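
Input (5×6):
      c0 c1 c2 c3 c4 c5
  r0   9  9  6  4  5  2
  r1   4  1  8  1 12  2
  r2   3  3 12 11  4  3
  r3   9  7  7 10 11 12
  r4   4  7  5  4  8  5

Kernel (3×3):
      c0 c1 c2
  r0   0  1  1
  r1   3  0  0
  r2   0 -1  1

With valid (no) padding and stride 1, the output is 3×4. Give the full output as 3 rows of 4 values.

Output[0,0]: The receptive field on the input at this output position is [9 9 6 / 4 1 8 / 3 3 12]. Elementwise product with the kernel and sum: 9·1 + 6·1 + 4·3 + 3·-1 + 12·1.

36 12 26 9
18 21 50 48
40 43 40 34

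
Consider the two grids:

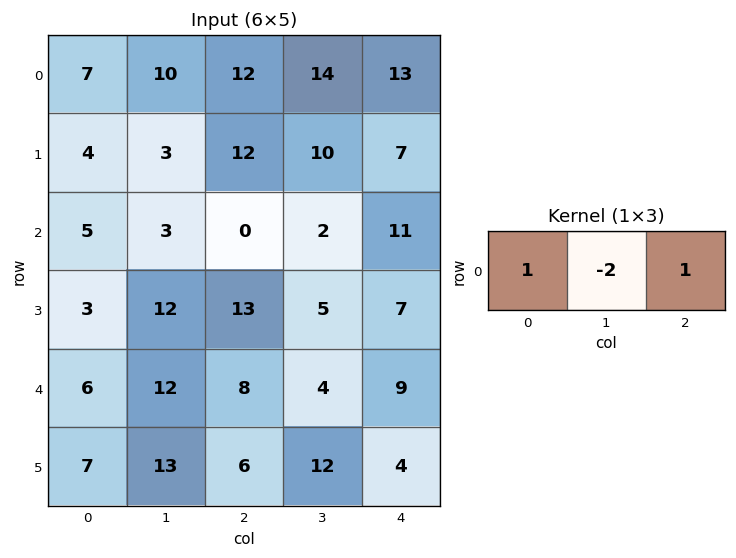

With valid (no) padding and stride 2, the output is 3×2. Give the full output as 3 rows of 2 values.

Output[0,0]: The receptive field on the input at this output position is [7 10 12]. Elementwise product with the kernel and sum: 7·1 + 10·-2 + 12·1.
Output[0,1]: The receptive field on the input at this output position is [12 14 13]. Elementwise product with the kernel and sum: 12·1 + 14·-2 + 13·1.

-1 -3
-1 7
-10 9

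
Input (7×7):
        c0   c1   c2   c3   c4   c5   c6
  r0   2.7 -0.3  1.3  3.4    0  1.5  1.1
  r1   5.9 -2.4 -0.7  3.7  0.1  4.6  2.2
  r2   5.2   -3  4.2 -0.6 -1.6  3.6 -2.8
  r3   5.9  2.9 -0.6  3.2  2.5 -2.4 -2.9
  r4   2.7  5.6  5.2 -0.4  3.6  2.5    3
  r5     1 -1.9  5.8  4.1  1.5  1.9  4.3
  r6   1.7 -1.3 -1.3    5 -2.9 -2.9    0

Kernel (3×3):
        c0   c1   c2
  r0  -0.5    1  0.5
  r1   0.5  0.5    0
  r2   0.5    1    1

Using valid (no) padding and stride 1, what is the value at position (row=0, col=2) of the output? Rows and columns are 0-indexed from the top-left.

4.15

The receptive field on the input at this output position is [1.3 3.4 0 / -0.7 3.7 0.1 / 4.2 -0.6 -1.6]. Elementwise product with the kernel and sum: 1.3·-0.5 + 3.4·1 + 0·0.5 + -0.7·0.5 + 3.7·0.5 + 4.2·0.5 + -0.6·1 + -1.6·1.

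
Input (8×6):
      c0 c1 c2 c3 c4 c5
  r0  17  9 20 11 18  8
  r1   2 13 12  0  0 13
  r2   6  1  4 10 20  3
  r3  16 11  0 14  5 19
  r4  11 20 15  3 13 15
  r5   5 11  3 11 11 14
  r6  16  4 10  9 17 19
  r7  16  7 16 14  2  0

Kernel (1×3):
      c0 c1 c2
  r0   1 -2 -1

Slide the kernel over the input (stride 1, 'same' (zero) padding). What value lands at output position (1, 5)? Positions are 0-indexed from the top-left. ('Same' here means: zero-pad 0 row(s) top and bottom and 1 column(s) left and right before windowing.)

-26

The receptive field on the zero-padded input at this output position is [0 13 0]. Elementwise product with the kernel and sum: 0·1 + 13·-2 + 0·-1.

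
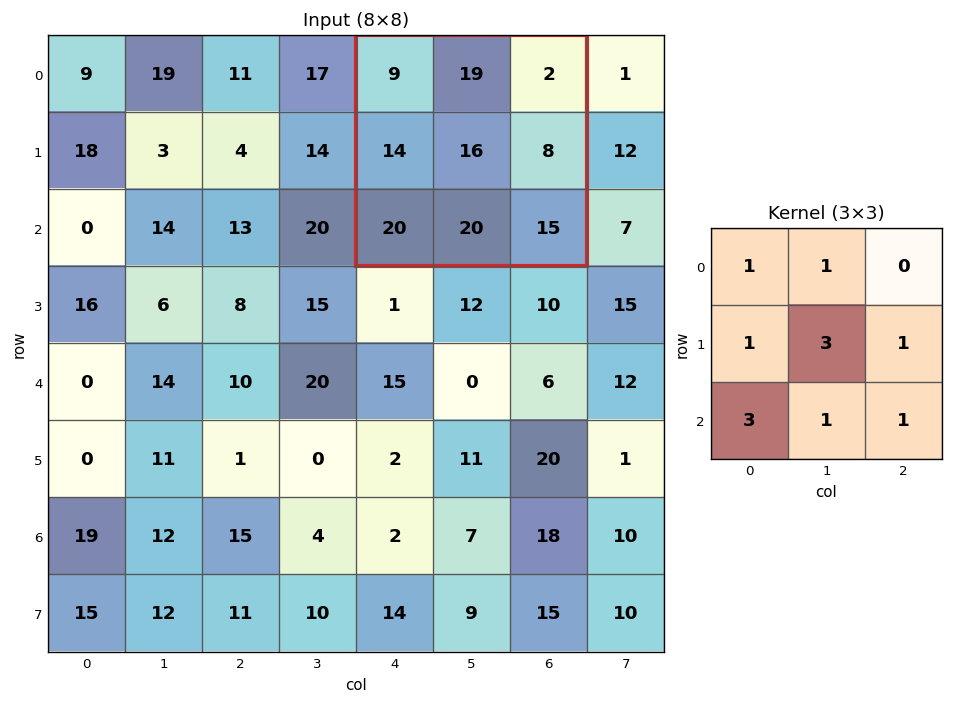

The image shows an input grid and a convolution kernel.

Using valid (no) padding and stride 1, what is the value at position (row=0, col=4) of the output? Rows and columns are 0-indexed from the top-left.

The receptive field on the input at this output position is [9 19 2 / 14 16 8 / 20 20 15]. Elementwise product with the kernel and sum: 9·1 + 19·1 + 14·1 + 16·3 + 8·1 + 20·3 + 20·1 + 15·1.

193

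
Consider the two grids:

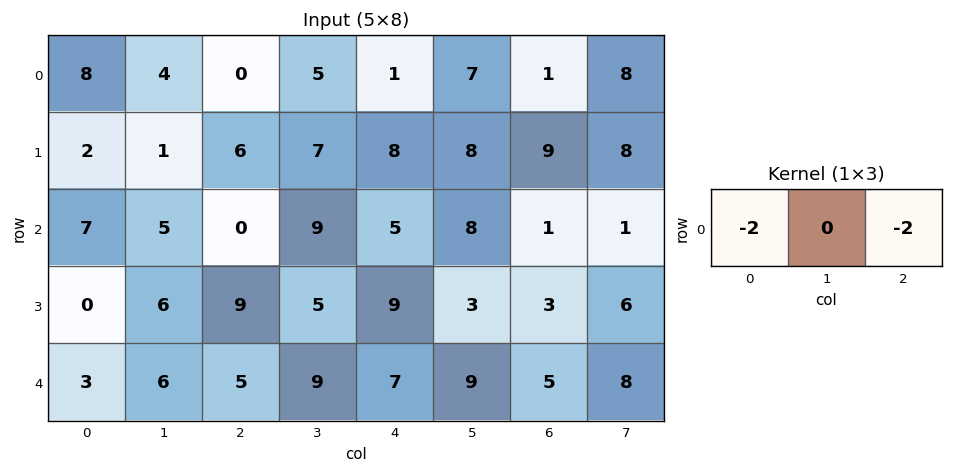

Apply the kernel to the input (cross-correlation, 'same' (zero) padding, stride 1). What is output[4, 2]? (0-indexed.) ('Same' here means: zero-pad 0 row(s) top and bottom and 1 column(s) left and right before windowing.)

-30

The receptive field on the zero-padded input at this output position is [6 5 9]. Elementwise product with the kernel and sum: 6·-2 + 9·-2.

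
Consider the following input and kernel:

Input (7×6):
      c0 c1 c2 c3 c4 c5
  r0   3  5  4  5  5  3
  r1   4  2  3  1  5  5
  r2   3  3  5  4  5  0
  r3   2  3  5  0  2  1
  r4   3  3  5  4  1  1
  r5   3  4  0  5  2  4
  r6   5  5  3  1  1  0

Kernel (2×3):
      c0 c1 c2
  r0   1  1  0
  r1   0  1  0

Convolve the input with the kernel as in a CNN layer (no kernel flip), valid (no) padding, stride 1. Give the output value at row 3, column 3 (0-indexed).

3

The receptive field on the input at this output position is [0 2 1 / 4 1 1]. Elementwise product with the kernel and sum: 0·1 + 2·1 + 1·1.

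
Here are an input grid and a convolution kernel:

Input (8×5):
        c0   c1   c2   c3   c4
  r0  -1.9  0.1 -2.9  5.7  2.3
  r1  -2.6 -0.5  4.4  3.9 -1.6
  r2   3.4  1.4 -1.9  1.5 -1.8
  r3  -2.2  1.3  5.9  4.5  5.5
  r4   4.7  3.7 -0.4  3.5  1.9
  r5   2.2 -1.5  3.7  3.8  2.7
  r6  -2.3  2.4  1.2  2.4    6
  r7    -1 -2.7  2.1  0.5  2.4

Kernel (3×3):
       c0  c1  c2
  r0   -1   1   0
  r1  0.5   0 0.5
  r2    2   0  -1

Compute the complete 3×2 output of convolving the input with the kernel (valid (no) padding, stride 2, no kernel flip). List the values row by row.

Output[0,0]: The receptive field on the input at this output position is [-1.9 0.1 -2.9 / -2.6 -0.5 4.4 / 3.4 1.4 -1.9]. Elementwise product with the kernel and sum: -1.9·-1 + 0.1·1 + -2.6·0.5 + 4.4·0.5 + 3.4·2 + -1.9·-1.
Output[0,1]: The receptive field on the input at this output position is [-2.9 5.7 2.3 / 4.4 3.9 -1.6 / -1.9 1.5 -1.8]. Elementwise product with the kernel and sum: -2.9·-1 + 5.7·1 + 4.4·0.5 + -1.6·0.5 + -1.9·2 + -1.8·-1.

11.6 8
9.65 6.4
-3.85 3.5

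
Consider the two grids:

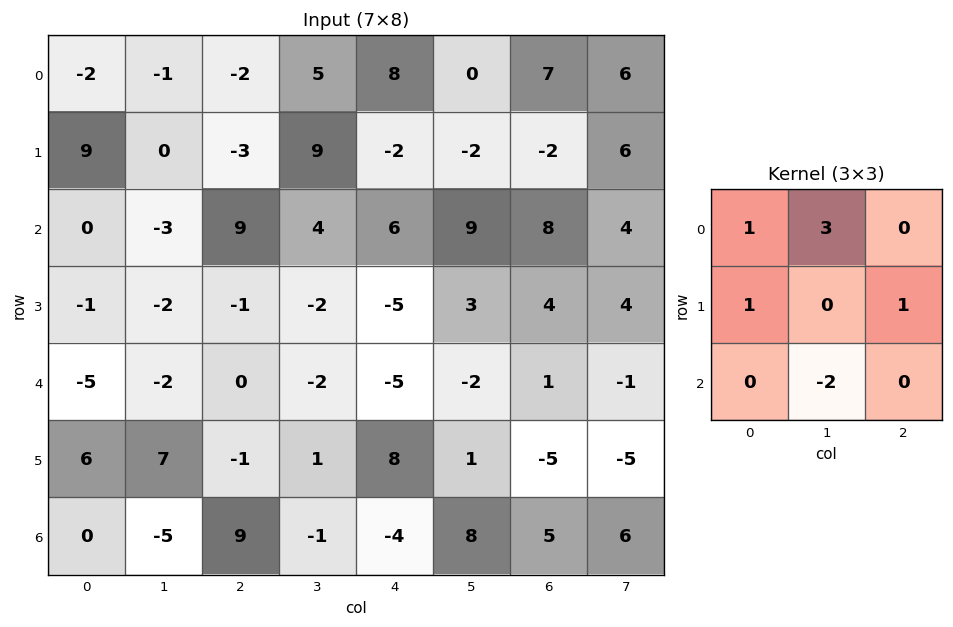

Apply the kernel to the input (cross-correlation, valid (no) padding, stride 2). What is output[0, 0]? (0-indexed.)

7

The receptive field on the input at this output position is [-2 -1 -2 / 9 0 -3 / 0 -3 9]. Elementwise product with the kernel and sum: -2·1 + -1·3 + 9·1 + -3·1 + -3·-2.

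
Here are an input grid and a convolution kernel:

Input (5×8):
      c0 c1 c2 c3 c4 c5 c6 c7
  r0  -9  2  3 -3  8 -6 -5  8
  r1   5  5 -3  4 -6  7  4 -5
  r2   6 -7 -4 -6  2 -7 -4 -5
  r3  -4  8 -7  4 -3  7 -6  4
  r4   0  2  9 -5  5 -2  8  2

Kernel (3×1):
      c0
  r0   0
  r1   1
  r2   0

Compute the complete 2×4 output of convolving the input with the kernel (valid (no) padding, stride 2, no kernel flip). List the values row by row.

Output[0,0]: The receptive field on the input at this output position is [-9 / 5 / 6]. Elementwise product with the kernel and sum: 5·1.

5 -3 -6 4
-4 -7 -3 -6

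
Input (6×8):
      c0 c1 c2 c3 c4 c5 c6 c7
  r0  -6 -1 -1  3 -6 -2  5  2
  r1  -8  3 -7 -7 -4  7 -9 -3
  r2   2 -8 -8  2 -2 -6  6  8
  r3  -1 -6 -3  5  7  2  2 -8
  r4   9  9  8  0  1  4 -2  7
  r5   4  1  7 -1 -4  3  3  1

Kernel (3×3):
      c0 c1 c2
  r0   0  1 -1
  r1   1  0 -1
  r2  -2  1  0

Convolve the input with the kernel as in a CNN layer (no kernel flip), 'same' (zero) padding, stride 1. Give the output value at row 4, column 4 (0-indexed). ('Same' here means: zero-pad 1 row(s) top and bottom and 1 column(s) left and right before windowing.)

The receptive field on the zero-padded input at this output position is [5 7 2 / 0 1 4 / -1 -4 3]. Elementwise product with the kernel and sum: 7·1 + 2·-1 + 0·1 + 4·-1 + -1·-2 + -4·1.

-1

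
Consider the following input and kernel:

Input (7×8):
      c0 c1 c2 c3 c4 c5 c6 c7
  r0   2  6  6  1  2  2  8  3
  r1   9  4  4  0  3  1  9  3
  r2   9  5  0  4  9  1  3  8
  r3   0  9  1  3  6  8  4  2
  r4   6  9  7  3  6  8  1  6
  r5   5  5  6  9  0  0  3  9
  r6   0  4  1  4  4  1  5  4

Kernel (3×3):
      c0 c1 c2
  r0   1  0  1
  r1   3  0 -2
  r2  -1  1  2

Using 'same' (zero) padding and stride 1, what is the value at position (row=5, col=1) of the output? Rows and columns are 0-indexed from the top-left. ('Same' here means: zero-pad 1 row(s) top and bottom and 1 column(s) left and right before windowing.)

The receptive field on the zero-padded input at this output position is [6 9 7 / 5 5 6 / 0 4 1]. Elementwise product with the kernel and sum: 6·1 + 7·1 + 5·3 + 6·-2 + 0·-1 + 4·1 + 1·2.

22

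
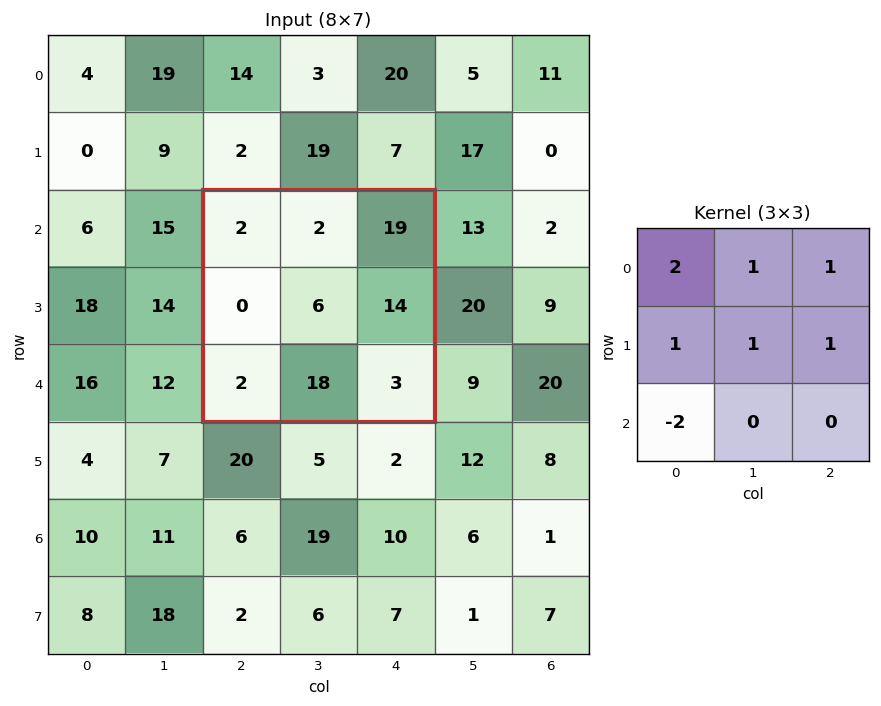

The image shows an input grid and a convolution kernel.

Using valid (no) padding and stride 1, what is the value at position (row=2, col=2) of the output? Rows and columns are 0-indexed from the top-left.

41

The receptive field on the input at this output position is [2 2 19 / 0 6 14 / 2 18 3]. Elementwise product with the kernel and sum: 2·2 + 2·1 + 19·1 + 0·1 + 6·1 + 14·1 + 2·-2.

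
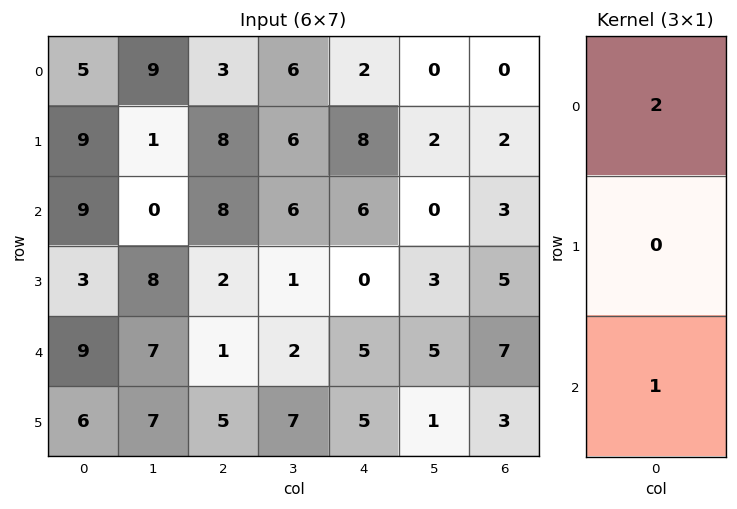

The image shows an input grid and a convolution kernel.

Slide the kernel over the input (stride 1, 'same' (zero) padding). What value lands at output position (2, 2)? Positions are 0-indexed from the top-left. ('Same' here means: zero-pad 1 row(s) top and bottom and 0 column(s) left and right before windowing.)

18

The receptive field on the zero-padded input at this output position is [8 / 8 / 2]. Elementwise product with the kernel and sum: 8·2 + 2·1.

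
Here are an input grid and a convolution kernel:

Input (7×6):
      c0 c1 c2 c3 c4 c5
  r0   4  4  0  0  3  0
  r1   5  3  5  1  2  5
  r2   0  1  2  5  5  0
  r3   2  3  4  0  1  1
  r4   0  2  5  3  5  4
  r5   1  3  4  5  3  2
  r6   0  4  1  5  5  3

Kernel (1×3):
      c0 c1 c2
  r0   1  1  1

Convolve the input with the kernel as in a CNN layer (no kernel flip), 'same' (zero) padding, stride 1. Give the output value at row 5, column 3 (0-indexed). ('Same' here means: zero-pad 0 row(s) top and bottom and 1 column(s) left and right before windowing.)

12

The receptive field on the zero-padded input at this output position is [4 5 3]. Elementwise product with the kernel and sum: 4·1 + 5·1 + 3·1.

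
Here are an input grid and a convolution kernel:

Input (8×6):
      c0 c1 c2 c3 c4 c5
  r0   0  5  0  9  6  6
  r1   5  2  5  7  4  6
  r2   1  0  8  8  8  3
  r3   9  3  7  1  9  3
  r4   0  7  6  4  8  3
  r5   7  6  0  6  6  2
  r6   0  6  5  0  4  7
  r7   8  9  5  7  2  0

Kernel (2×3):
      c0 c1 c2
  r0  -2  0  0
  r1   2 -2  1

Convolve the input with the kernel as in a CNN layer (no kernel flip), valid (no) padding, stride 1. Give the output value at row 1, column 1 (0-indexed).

-12

The receptive field on the input at this output position is [2 5 7 / 0 8 8]. Elementwise product with the kernel and sum: 2·-2 + 0·2 + 8·-2 + 8·1.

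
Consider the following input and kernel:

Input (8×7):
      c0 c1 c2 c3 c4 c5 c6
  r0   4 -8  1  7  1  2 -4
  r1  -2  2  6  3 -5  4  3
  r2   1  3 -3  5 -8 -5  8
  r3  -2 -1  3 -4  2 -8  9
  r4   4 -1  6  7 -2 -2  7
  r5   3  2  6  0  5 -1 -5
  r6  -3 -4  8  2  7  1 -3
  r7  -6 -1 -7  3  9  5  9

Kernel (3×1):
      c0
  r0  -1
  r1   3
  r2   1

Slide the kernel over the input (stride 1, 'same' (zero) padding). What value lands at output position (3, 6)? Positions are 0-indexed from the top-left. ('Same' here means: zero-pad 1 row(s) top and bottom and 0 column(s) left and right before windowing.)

26

The receptive field on the zero-padded input at this output position is [8 / 9 / 7]. Elementwise product with the kernel and sum: 8·-1 + 9·3 + 7·1.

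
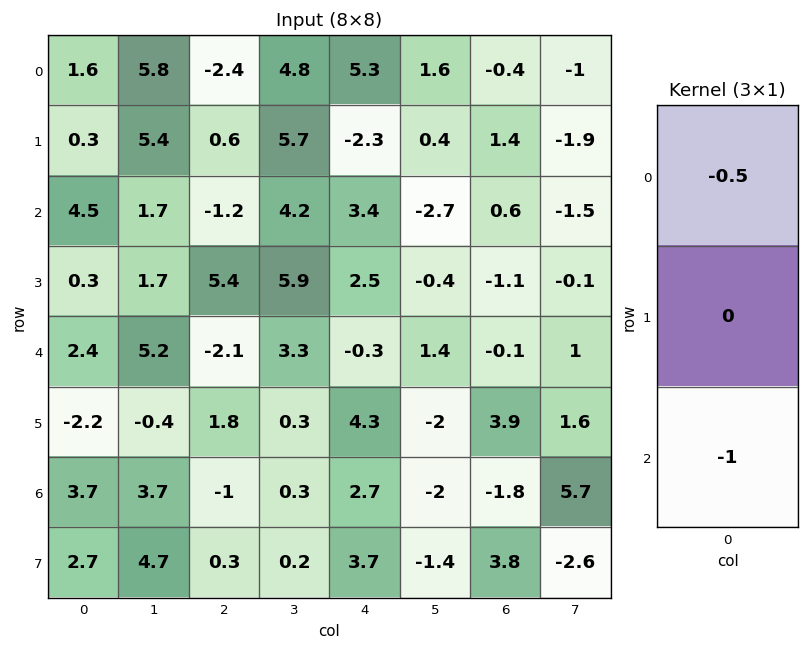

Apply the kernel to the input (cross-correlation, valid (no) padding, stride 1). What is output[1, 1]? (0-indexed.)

-4.4

The receptive field on the input at this output position is [5.4 / 1.7 / 1.7]. Elementwise product with the kernel and sum: 5.4·-0.5 + 1.7·-1.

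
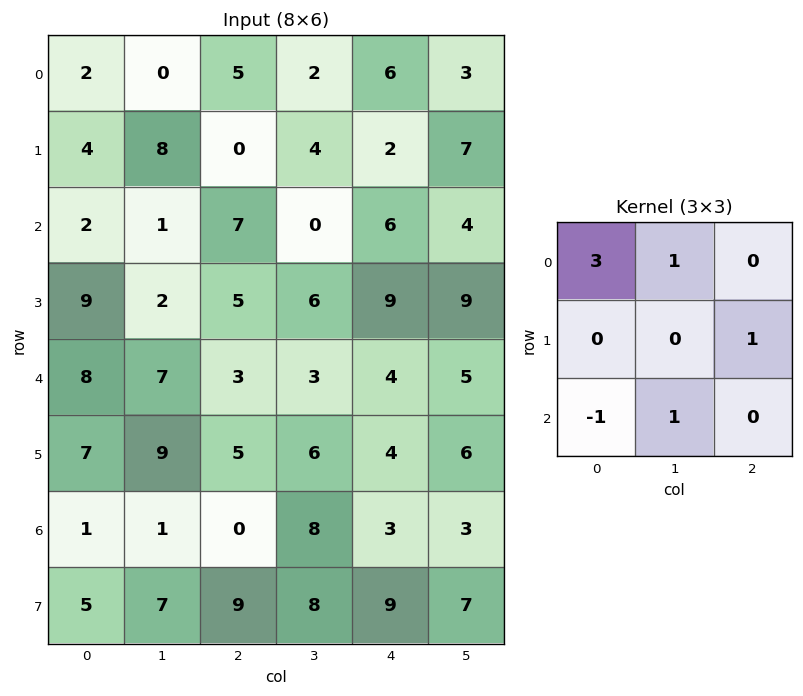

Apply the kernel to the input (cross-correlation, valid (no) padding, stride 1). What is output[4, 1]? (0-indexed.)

The receptive field on the input at this output position is [7 3 3 / 9 5 6 / 1 0 8]. Elementwise product with the kernel and sum: 7·3 + 3·1 + 6·1 + 1·-1 + 0·1.

29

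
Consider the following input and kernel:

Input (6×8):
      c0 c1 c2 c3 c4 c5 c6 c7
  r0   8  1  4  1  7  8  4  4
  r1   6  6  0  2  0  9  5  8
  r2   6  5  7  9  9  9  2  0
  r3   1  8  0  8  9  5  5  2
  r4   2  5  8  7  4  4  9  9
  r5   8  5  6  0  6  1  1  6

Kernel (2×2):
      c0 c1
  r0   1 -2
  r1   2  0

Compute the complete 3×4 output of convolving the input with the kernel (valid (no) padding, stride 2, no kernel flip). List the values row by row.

Output[0,0]: The receptive field on the input at this output position is [8 1 / 6 6]. Elementwise product with the kernel and sum: 8·1 + 1·-2 + 6·2.
Output[0,1]: The receptive field on the input at this output position is [4 1 / 0 2]. Elementwise product with the kernel and sum: 4·1 + 1·-2 + 0·2.

18 2 -9 6
-2 -11 9 12
8 6 8 -7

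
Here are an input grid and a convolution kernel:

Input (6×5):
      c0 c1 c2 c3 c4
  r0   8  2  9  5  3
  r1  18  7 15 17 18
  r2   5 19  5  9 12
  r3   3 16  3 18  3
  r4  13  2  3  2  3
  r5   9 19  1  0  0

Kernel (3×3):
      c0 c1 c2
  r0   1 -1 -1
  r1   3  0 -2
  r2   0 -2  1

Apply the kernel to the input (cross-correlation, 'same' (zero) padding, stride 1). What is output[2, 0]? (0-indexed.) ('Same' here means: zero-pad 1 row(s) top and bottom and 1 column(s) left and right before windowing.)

-53

The receptive field on the zero-padded input at this output position is [0 18 7 / 0 5 19 / 0 3 16]. Elementwise product with the kernel and sum: 0·1 + 18·-1 + 7·-1 + 0·3 + 19·-2 + 3·-2 + 16·1.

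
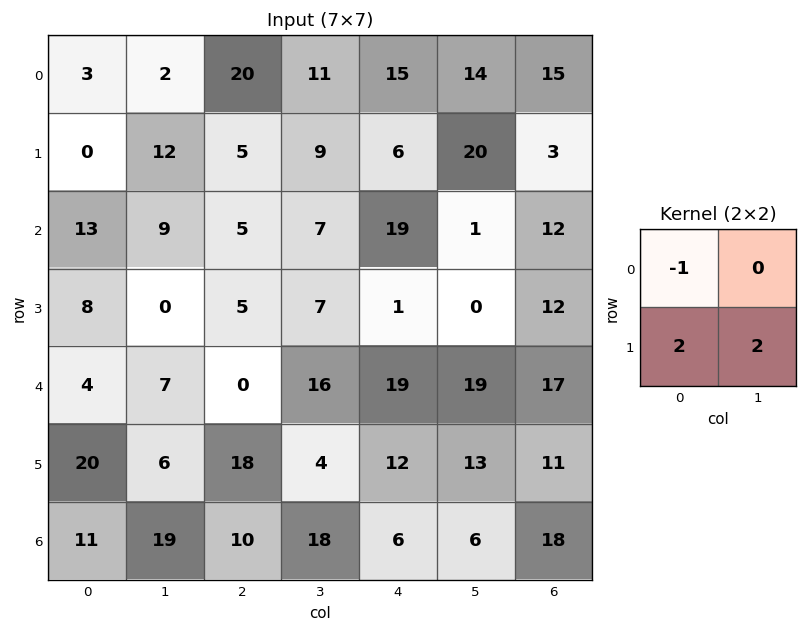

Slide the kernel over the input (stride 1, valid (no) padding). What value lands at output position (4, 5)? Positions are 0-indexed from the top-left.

29

The receptive field on the input at this output position is [19 17 / 13 11]. Elementwise product with the kernel and sum: 19·-1 + 13·2 + 11·2.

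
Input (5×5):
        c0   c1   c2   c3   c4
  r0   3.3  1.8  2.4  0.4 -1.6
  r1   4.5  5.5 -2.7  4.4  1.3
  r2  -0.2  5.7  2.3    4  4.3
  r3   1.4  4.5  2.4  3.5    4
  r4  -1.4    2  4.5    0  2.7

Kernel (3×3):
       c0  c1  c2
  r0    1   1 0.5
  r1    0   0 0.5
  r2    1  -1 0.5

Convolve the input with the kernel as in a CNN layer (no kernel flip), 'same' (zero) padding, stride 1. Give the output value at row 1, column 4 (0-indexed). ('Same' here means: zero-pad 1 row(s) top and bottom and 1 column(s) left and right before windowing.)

-1.5

The receptive field on the zero-padded input at this output position is [0.4 -1.6 0 / 4.4 1.3 0 / 4 4.3 0]. Elementwise product with the kernel and sum: 0.4·1 + -1.6·1 + 0·0.5 + 0·0.5 + 4·1 + 4.3·-1 + 0·0.5.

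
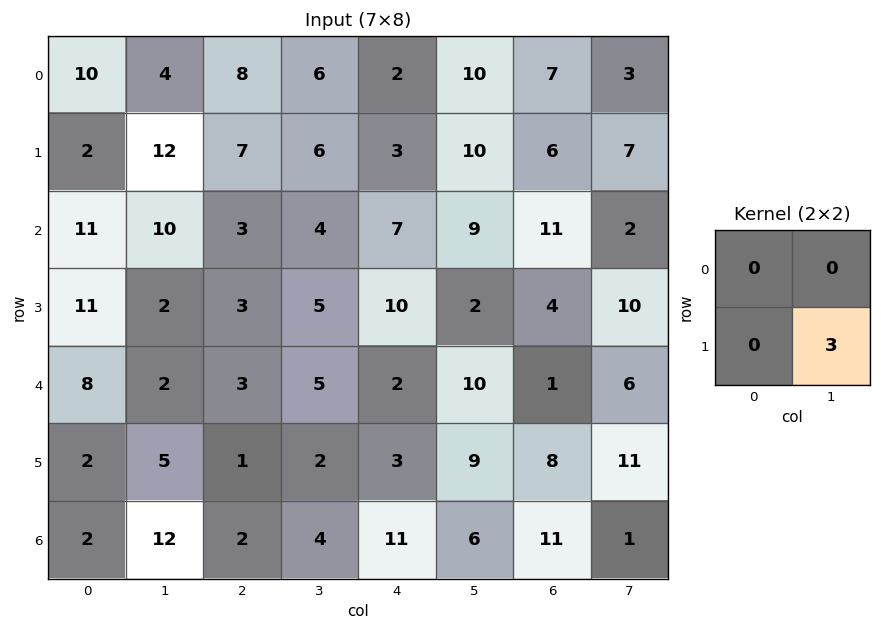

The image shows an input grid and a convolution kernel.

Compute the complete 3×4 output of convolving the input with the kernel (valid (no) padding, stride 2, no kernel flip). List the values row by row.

Output[0,0]: The receptive field on the input at this output position is [10 4 / 2 12]. Elementwise product with the kernel and sum: 12·3.
Output[0,1]: The receptive field on the input at this output position is [8 6 / 7 6]. Elementwise product with the kernel and sum: 6·3.

36 18 30 21
6 15 6 30
15 6 27 33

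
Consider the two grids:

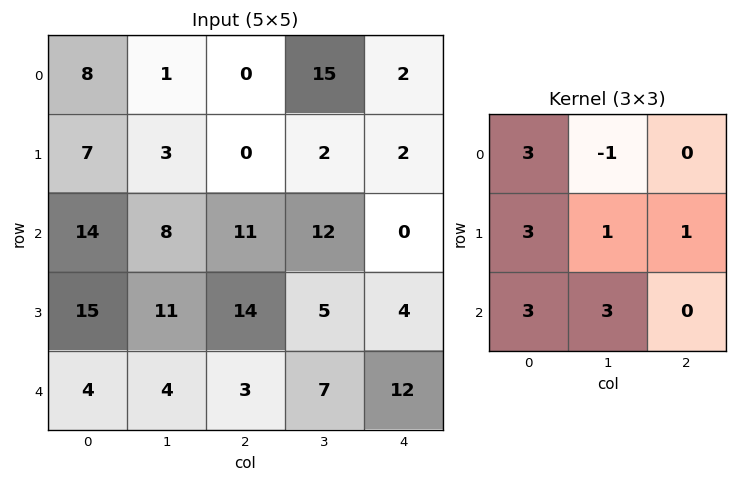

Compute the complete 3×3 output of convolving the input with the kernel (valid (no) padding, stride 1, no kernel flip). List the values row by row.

113 71 58
157 131 100
128 86 102

Output[0,0]: The receptive field on the input at this output position is [8 1 0 / 7 3 0 / 14 8 11]. Elementwise product with the kernel and sum: 8·3 + 1·-1 + 7·3 + 3·1 + 0·1 + 14·3 + 8·3.
Output[0,1]: The receptive field on the input at this output position is [1 0 15 / 3 0 2 / 8 11 12]. Elementwise product with the kernel and sum: 1·3 + 0·-1 + 3·3 + 0·1 + 2·1 + 8·3 + 11·3.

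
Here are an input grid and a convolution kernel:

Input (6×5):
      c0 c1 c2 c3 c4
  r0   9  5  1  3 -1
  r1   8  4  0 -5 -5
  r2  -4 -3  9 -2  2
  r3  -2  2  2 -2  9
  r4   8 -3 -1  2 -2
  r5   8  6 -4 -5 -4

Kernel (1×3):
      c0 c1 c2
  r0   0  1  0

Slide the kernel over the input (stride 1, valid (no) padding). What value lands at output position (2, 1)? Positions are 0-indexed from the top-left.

9

The receptive field on the input at this output position is [-3 9 -2]. Elementwise product with the kernel and sum: 9·1.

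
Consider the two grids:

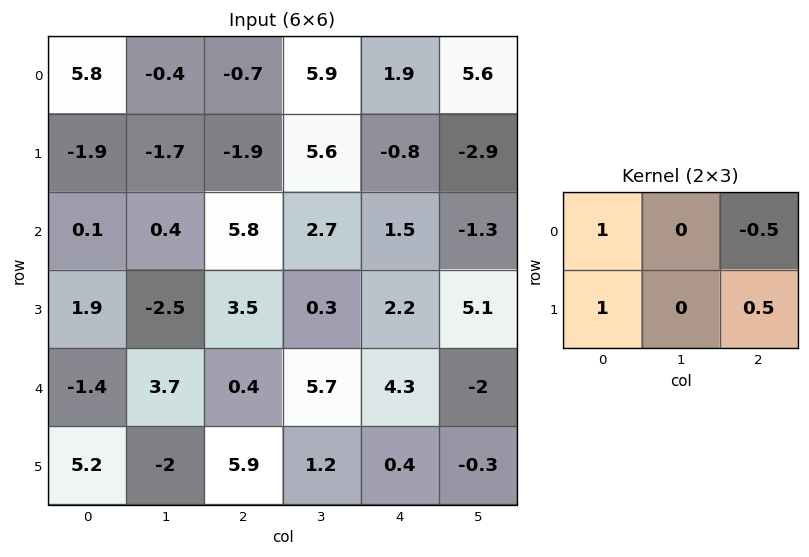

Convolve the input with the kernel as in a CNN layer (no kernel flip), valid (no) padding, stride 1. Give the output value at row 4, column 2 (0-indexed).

4.35

The receptive field on the input at this output position is [0.4 5.7 4.3 / 5.9 1.2 0.4]. Elementwise product with the kernel and sum: 0.4·1 + 4.3·-0.5 + 5.9·1 + 0.4·0.5.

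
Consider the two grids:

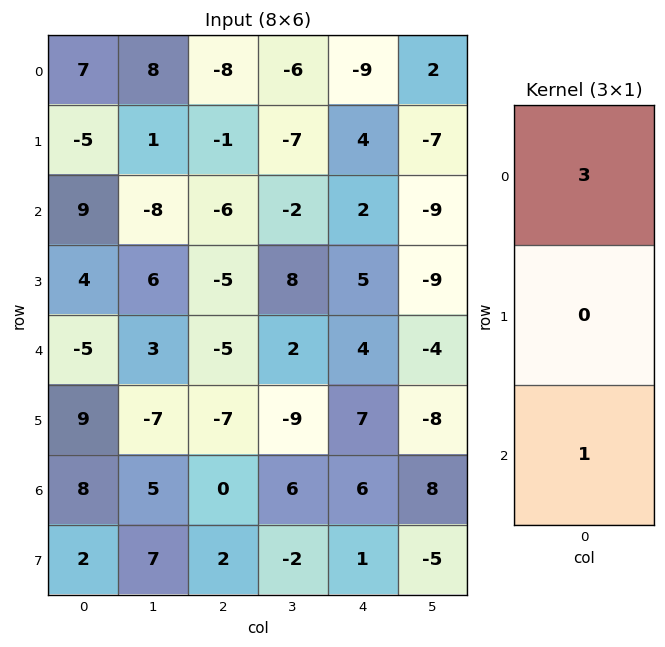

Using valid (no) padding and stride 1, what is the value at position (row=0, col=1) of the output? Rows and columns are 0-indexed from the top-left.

16

The receptive field on the input at this output position is [8 / 1 / -8]. Elementwise product with the kernel and sum: 8·3 + -8·1.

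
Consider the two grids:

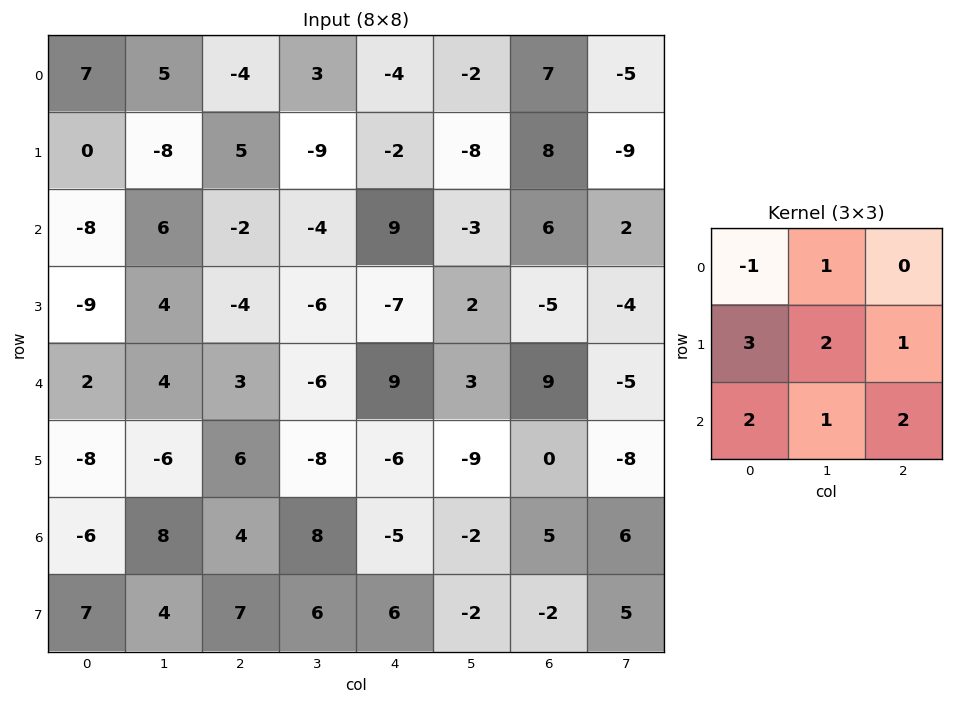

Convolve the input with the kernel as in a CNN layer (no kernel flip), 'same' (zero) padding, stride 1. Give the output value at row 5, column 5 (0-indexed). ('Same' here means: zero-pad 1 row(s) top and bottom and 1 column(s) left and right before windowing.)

The receptive field on the zero-padded input at this output position is [9 3 9 / -6 -9 0 / -5 -2 5]. Elementwise product with the kernel and sum: 9·-1 + 3·1 + -6·3 + -9·2 + 0·1 + -5·2 + -2·1 + 5·2.

-44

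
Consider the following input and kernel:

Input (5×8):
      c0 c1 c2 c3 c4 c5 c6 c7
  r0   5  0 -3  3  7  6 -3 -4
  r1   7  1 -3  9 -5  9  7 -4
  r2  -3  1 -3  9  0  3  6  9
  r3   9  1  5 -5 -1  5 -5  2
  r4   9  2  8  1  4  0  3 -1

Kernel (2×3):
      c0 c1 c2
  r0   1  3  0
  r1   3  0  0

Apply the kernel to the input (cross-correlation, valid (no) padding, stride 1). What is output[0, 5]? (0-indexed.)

The receptive field on the input at this output position is [6 -3 -4 / 9 7 -4]. Elementwise product with the kernel and sum: 6·1 + -3·3 + 9·3.

24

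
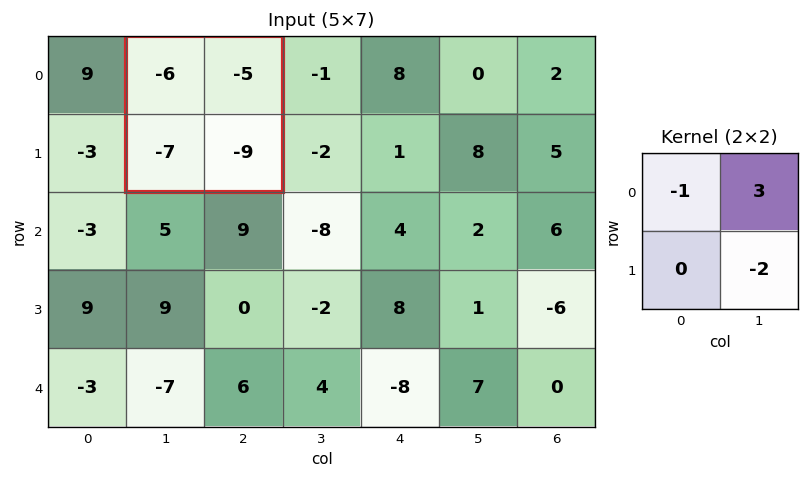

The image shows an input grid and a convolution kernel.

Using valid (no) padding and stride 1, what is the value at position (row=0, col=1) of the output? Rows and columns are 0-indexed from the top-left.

The receptive field on the input at this output position is [-6 -5 / -7 -9]. Elementwise product with the kernel and sum: -6·-1 + -5·3 + -9·-2.

9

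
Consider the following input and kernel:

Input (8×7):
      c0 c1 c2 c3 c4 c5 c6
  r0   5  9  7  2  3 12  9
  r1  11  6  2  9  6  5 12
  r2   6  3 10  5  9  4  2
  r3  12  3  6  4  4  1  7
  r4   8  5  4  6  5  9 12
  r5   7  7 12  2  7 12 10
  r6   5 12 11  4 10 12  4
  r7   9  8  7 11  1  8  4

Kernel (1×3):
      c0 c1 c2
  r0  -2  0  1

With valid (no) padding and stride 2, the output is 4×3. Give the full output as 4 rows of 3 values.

-3 -11 3
-2 -11 -16
-12 -3 2
1 -12 -16

Output[0,0]: The receptive field on the input at this output position is [5 9 7]. Elementwise product with the kernel and sum: 5·-2 + 7·1.
Output[0,1]: The receptive field on the input at this output position is [7 2 3]. Elementwise product with the kernel and sum: 7·-2 + 3·1.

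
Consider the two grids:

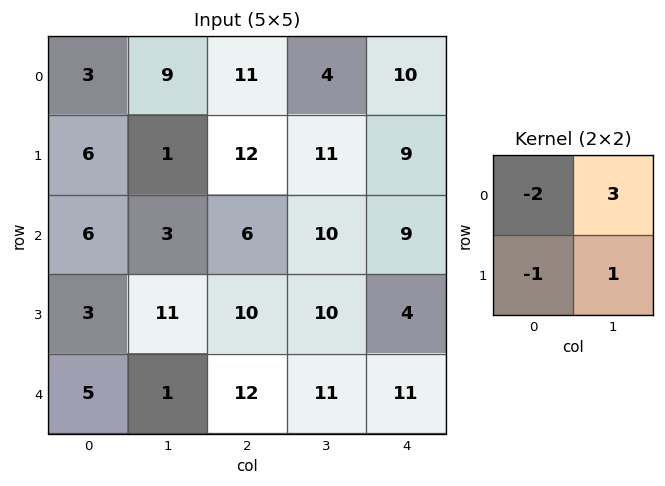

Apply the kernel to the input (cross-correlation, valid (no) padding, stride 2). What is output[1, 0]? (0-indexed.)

5

The receptive field on the input at this output position is [6 3 / 3 11]. Elementwise product with the kernel and sum: 6·-2 + 3·3 + 3·-1 + 11·1.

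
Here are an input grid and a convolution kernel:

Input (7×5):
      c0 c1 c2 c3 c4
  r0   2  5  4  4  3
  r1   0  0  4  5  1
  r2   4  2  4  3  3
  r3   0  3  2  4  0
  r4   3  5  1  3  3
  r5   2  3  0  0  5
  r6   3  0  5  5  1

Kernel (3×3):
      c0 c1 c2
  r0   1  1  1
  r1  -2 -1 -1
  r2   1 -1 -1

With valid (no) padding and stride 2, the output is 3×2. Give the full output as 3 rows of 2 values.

5 -5
2 -3
0 1

Output[0,0]: The receptive field on the input at this output position is [2 5 4 / 0 0 4 / 4 2 4]. Elementwise product with the kernel and sum: 2·1 + 5·1 + 4·1 + 0·-2 + 0·-1 + 4·-1 + 4·1 + 2·-1 + 4·-1.
Output[0,1]: The receptive field on the input at this output position is [4 4 3 / 4 5 1 / 4 3 3]. Elementwise product with the kernel and sum: 4·1 + 4·1 + 3·1 + 4·-2 + 5·-1 + 1·-1 + 4·1 + 3·-1 + 3·-1.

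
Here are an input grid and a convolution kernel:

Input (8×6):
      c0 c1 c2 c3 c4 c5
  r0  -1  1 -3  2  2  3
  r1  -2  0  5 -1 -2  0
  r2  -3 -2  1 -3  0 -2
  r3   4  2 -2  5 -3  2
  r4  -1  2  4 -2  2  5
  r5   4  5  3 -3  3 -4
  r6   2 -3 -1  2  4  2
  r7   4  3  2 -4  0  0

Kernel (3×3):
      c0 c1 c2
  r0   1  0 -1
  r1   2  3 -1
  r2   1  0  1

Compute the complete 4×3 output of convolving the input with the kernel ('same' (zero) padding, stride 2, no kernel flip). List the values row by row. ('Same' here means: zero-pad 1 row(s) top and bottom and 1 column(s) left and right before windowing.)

Output[0,0]: The receptive field on the zero-padded input at this output position is [0 0 0 / 0 -1 1 / 0 -2 0]. Elementwise product with the kernel and sum: 0·1 + 0·-1 + 0·2 + -1·3 + 1·-1 + 0·1 + 0·1.

-4 -10 6
-5 10 2
-2 17 -7
7 -4 11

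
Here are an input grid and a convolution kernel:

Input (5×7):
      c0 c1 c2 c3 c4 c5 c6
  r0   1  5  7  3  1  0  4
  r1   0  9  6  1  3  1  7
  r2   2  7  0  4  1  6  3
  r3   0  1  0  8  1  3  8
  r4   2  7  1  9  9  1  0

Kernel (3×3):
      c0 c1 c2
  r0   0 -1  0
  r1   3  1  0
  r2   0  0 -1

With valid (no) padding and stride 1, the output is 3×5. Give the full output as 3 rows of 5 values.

Output[0,0]: The receptive field on the input at this output position is [1 5 7 / 0 9 6 / 2 7 0]. Elementwise product with the kernel and sum: 5·-1 + 0·3 + 9·1 + 0·-1.
Output[0,1]: The receptive field on the input at this output position is [5 7 3 / 9 6 1 / 7 0 4]. Elementwise product with the kernel and sum: 7·-1 + 9·3 + 6·1 + 4·-1.

4 22 15 -1 7
4 7 2 7 0
-7 -6 -5 23 0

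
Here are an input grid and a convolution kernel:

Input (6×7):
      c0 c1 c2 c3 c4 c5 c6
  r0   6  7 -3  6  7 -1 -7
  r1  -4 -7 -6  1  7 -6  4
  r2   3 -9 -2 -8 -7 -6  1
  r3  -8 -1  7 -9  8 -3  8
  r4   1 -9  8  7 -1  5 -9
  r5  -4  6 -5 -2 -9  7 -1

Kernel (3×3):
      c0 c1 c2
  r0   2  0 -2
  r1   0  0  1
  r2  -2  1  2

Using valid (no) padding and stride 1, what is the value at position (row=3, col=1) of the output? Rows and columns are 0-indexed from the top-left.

2

The receptive field on the input at this output position is [-1 7 -9 / -9 8 7 / 6 -5 -2]. Elementwise product with the kernel and sum: -1·2 + -9·-2 + 7·1 + 6·-2 + -5·1 + -2·2.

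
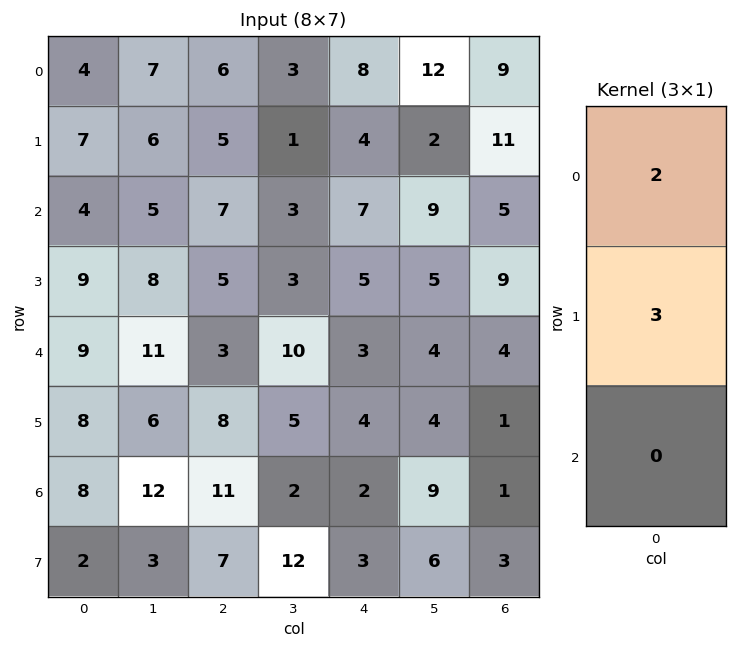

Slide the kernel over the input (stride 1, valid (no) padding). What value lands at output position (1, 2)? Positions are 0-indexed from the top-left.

The receptive field on the input at this output position is [5 / 7 / 5]. Elementwise product with the kernel and sum: 5·2 + 7·3.

31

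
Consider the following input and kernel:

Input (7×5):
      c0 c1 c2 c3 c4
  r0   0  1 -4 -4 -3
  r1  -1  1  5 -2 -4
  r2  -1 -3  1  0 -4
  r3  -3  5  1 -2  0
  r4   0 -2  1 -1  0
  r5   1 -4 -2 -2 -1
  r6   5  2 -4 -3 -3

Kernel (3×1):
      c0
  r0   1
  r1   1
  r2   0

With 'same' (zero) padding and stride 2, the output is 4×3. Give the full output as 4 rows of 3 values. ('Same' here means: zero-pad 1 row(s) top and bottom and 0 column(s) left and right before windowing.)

Output[0,0]: The receptive field on the zero-padded input at this output position is [0 / 0 / -1]. Elementwise product with the kernel and sum: 0·1 + 0·1.

0 -4 -3
-2 6 -8
-3 2 0
6 -6 -4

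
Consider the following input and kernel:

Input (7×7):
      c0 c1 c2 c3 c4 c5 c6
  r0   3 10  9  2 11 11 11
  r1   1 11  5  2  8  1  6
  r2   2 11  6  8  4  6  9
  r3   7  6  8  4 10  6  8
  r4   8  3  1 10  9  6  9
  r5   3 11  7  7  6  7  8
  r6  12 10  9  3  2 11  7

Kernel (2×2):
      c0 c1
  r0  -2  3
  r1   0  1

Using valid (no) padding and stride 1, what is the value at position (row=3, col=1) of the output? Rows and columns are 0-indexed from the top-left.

13

The receptive field on the input at this output position is [6 8 / 3 1]. Elementwise product with the kernel and sum: 6·-2 + 8·3 + 1·1.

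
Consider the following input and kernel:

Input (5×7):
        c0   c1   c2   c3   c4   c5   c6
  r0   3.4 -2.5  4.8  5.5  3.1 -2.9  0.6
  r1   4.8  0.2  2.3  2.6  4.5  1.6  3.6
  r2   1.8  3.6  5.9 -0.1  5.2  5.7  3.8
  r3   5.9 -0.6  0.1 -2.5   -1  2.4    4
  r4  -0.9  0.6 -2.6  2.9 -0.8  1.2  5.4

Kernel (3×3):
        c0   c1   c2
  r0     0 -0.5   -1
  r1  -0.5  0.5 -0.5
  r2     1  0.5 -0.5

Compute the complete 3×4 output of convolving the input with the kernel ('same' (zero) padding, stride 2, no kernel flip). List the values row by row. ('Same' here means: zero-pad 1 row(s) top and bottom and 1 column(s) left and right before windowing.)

Output[0,0]: The receptive field on the zero-padded input at this output position is [0 0 0 / 0 3.4 -2.5 / 0 4.8 0.2]. Elementwise product with the kernel and sum: 0·-0.5 + 0·-1 + 0·-0.5 + 3.4·0.5 + -2.5·-0.5 + 0·1 + 4.8·0.5 + 0.2·-0.5.
Output[0,1]: The receptive field on the zero-padded input at this output position is [0 0 0 / -2.5 4.8 5.5 / 0.2 2.3 2.6]. Elementwise product with the kernel and sum: 0·-0.5 + 0·-1 + -2.5·-0.5 + 4.8·0.5 + 5.5·-0.5 + 0.2·1 + 2.3·0.5 + 2.6·-0.5.

5.25 0.95 4.3 5.15
-0.25 -1.85 -8.25 1.65
-3.1 -0.6 -4.35 0.1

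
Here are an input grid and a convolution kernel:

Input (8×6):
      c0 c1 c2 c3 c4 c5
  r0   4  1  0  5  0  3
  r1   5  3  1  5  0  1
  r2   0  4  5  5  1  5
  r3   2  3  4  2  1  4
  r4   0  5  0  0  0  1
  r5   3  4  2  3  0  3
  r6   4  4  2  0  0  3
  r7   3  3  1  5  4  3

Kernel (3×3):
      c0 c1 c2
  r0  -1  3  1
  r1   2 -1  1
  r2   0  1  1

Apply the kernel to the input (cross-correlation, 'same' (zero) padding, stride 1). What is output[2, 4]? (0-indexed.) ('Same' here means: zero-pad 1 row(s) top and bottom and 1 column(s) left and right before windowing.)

The receptive field on the zero-padded input at this output position is [5 0 1 / 5 1 5 / 2 1 4]. Elementwise product with the kernel and sum: 5·-1 + 0·3 + 1·1 + 5·2 + 1·-1 + 5·1 + 1·1 + 4·1.

15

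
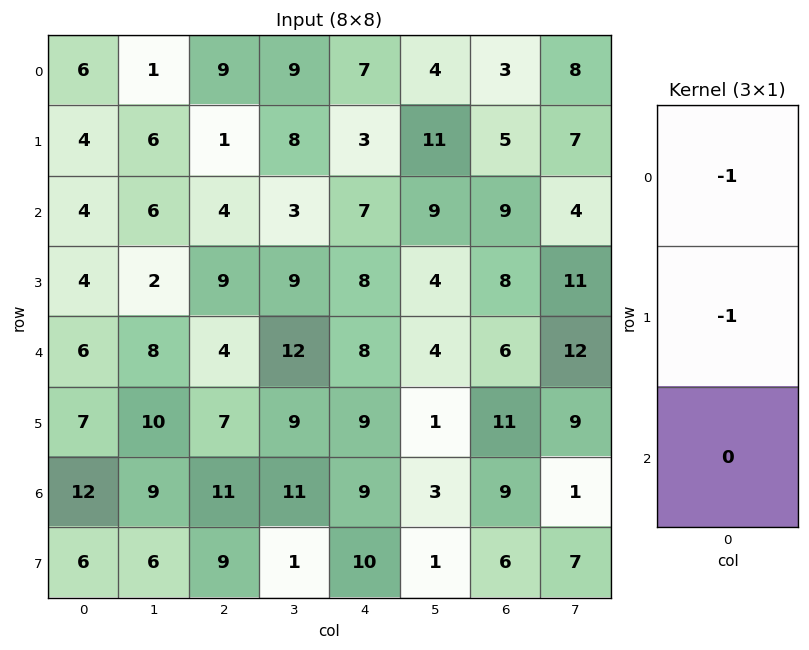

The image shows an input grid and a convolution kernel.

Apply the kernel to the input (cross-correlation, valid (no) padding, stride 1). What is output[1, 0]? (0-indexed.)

The receptive field on the input at this output position is [4 / 4 / 4]. Elementwise product with the kernel and sum: 4·-1 + 4·-1.

-8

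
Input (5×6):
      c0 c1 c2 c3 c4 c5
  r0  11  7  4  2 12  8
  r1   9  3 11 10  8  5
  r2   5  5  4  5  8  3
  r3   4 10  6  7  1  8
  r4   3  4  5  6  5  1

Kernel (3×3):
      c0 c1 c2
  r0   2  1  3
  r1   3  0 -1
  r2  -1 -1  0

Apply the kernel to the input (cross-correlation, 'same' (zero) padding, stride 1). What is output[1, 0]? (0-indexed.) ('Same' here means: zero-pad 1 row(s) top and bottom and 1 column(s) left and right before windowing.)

24

The receptive field on the zero-padded input at this output position is [0 11 7 / 0 9 3 / 0 5 5]. Elementwise product with the kernel and sum: 0·2 + 11·1 + 7·3 + 0·3 + 3·-1 + 0·-1 + 5·-1.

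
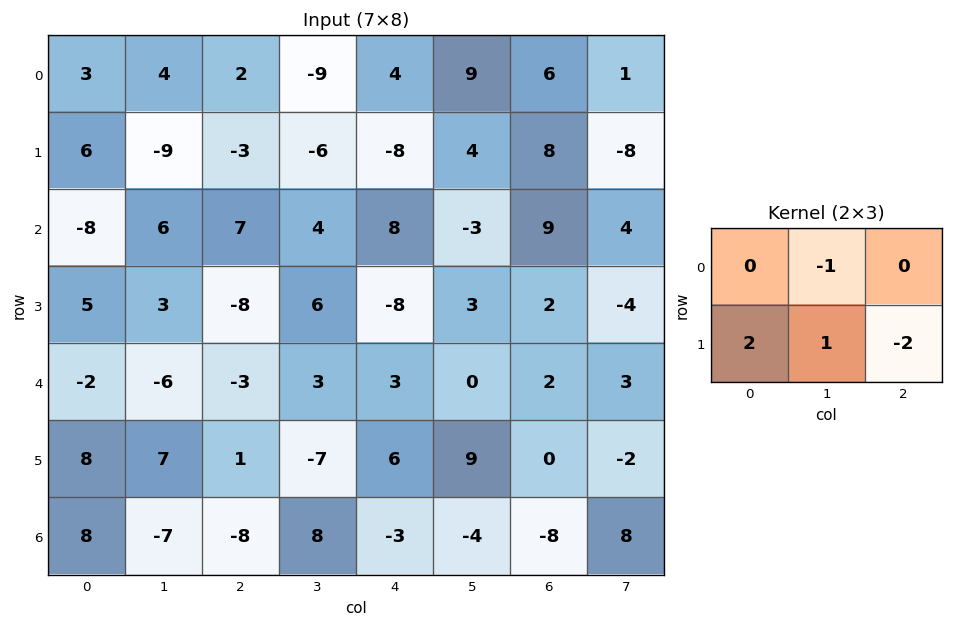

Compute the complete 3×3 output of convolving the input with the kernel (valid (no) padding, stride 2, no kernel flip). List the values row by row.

Output[0,0]: The receptive field on the input at this output position is [3 4 2 / 6 -9 -3]. Elementwise product with the kernel and sum: 4·-1 + 6·2 + -9·1 + -3·-2.
Output[0,1]: The receptive field on the input at this output position is [2 -9 4 / -3 -6 -8]. Elementwise product with the kernel and sum: -9·-1 + -3·2 + -6·1 + -8·-2.

5 13 -37
23 2 -14
27 -20 21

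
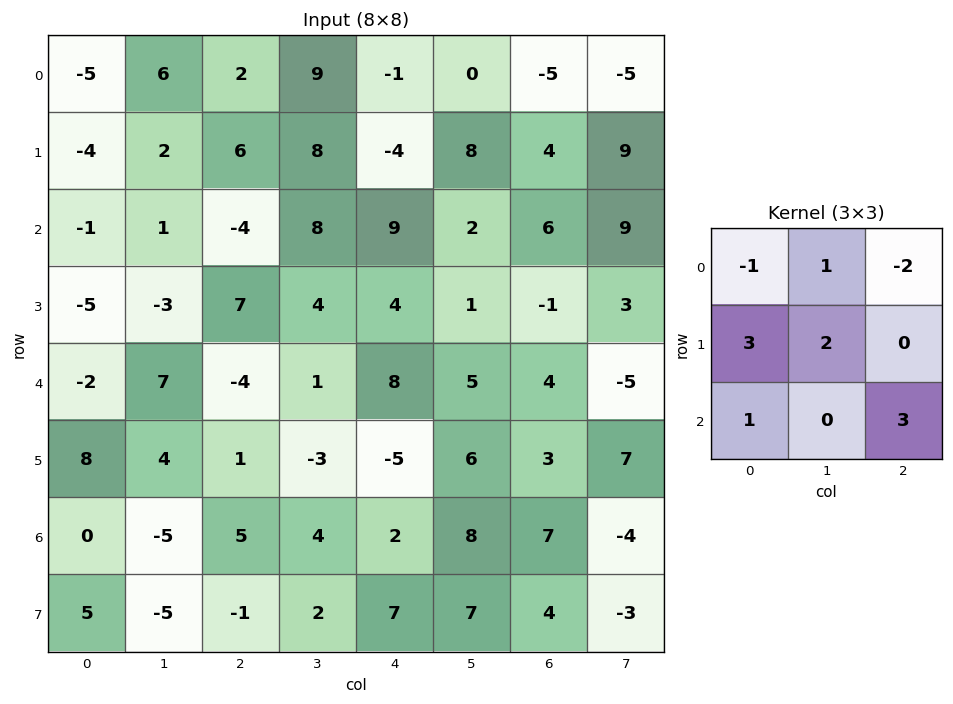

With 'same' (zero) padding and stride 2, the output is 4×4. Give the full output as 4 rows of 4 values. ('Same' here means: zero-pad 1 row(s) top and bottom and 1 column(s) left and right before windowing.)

-4 48 57 25
-19 -8 21 6
9 10 32 42
-15 -1 25 19

Output[0,0]: The receptive field on the zero-padded input at this output position is [0 0 0 / 0 -5 6 / 0 -4 2]. Elementwise product with the kernel and sum: 0·-1 + 0·1 + 0·-2 + 0·3 + -5·2 + 0·1 + 2·3.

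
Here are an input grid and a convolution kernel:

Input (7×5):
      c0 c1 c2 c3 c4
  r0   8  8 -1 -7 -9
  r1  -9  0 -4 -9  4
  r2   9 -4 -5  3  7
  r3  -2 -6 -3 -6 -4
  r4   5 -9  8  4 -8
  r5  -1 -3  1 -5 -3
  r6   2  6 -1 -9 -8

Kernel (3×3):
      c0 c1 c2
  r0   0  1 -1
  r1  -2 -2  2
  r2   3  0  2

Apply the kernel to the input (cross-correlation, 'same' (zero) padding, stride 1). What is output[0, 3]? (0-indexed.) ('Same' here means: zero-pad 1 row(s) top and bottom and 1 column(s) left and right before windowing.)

The receptive field on the zero-padded input at this output position is [0 0 0 / -1 -7 -9 / -4 -9 4]. Elementwise product with the kernel and sum: 0·1 + 0·-1 + -1·-2 + -7·-2 + -9·2 + -4·3 + 4·2.

-6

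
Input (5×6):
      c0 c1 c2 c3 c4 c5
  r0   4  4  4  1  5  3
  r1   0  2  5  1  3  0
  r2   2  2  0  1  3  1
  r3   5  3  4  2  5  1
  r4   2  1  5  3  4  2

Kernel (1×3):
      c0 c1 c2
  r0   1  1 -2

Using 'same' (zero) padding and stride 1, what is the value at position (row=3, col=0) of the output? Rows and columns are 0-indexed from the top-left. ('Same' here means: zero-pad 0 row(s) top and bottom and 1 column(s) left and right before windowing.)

The receptive field on the zero-padded input at this output position is [0 5 3]. Elementwise product with the kernel and sum: 0·1 + 5·1 + 3·-2.

-1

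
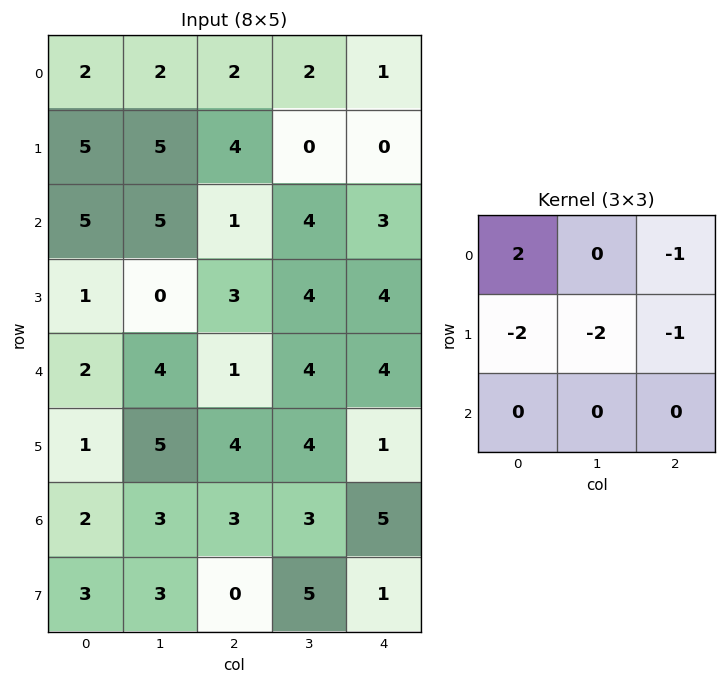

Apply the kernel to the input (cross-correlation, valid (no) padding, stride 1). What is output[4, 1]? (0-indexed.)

The receptive field on the input at this output position is [4 1 4 / 5 4 4 / 3 3 3]. Elementwise product with the kernel and sum: 4·2 + 4·-1 + 5·-2 + 4·-2 + 4·-1.

-18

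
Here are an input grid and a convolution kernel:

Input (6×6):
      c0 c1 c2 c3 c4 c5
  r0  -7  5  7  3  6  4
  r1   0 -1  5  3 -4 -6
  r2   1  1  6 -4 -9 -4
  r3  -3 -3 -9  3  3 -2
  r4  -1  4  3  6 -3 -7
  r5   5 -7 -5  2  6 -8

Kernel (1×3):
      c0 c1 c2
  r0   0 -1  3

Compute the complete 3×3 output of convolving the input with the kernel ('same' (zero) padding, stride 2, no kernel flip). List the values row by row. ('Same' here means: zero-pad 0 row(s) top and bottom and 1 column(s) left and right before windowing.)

Output[0,0]: The receptive field on the zero-padded input at this output position is [0 -7 5]. Elementwise product with the kernel and sum: -7·-1 + 5·3.

22 2 6
2 -18 -3
13 15 -18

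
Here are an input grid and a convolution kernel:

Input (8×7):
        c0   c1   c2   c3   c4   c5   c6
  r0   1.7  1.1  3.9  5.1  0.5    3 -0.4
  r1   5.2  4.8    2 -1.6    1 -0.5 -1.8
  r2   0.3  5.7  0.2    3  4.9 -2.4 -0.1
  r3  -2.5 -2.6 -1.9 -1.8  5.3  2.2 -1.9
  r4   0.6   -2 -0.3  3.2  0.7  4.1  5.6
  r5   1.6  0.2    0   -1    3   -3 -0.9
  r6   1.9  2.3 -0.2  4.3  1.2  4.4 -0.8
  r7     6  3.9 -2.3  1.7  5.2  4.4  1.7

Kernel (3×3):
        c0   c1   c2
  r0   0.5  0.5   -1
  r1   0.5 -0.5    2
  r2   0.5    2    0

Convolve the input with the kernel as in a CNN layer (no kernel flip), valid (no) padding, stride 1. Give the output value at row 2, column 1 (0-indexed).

The receptive field on the input at this output position is [5.7 0.2 3 / -2.6 -1.9 -1.8 / -2 -0.3 3.2]. Elementwise product with the kernel and sum: 5.7·0.5 + 0.2·0.5 + 3·-1 + -2.6·0.5 + -1.9·-0.5 + -1.8·2 + -2·0.5 + -0.3·2.

-5.6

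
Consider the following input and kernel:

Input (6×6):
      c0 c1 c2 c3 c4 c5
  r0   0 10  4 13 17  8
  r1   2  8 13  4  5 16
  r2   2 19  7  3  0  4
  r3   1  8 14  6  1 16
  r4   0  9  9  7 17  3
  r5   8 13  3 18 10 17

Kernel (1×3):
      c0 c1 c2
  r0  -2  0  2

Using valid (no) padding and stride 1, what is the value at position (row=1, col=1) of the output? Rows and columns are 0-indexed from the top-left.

The receptive field on the input at this output position is [8 13 4]. Elementwise product with the kernel and sum: 8·-2 + 4·2.

-8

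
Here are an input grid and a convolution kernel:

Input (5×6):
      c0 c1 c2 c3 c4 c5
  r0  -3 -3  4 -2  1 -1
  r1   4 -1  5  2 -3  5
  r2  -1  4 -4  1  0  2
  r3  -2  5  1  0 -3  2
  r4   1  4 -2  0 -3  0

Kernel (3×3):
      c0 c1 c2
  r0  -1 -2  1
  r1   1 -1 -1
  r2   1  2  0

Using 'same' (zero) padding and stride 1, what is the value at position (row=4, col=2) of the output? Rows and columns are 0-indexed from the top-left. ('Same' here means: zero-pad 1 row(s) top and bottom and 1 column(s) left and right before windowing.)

The receptive field on the zero-padded input at this output position is [5 1 0 / 4 -2 0 / 0 0 0]. Elementwise product with the kernel and sum: 5·-1 + 1·-2 + 0·1 + 4·1 + -2·-1 + 0·-1 + 0·1 + 0·2.

-1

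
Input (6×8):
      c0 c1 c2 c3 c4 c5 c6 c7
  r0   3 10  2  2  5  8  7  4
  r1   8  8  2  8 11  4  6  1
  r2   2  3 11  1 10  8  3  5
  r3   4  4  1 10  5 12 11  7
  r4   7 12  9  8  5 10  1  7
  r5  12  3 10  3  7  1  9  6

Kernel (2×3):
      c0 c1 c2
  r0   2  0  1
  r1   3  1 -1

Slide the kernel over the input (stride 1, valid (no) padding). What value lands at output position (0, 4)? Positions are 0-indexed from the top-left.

The receptive field on the input at this output position is [5 8 7 / 11 4 6]. Elementwise product with the kernel and sum: 5·2 + 7·1 + 11·3 + 4·1 + 6·-1.

48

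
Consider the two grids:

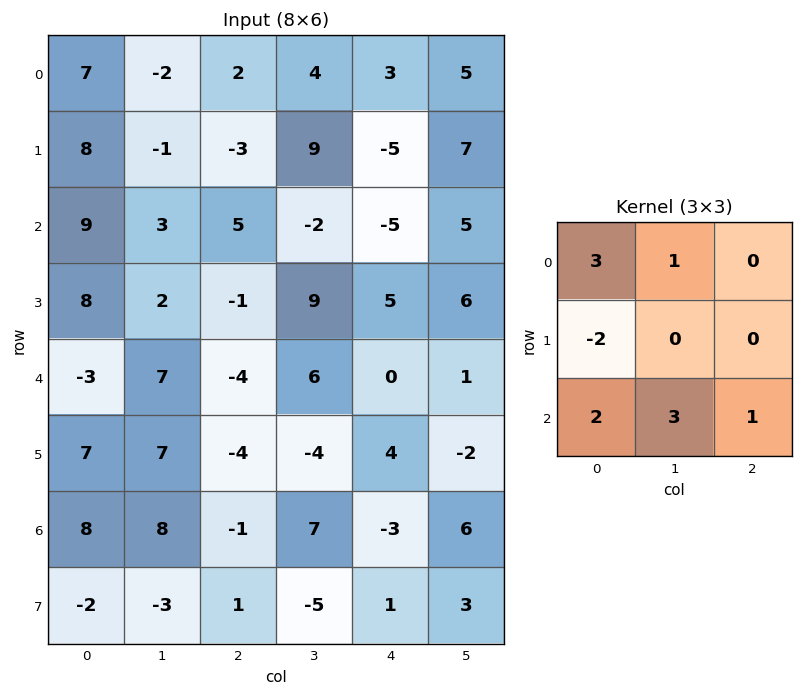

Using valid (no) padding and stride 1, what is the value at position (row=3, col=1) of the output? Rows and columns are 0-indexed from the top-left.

The receptive field on the input at this output position is [2 -1 9 / 7 -4 6 / 7 -4 -4]. Elementwise product with the kernel and sum: 2·3 + -1·1 + 7·-2 + 7·2 + -4·3 + -4·1.

-11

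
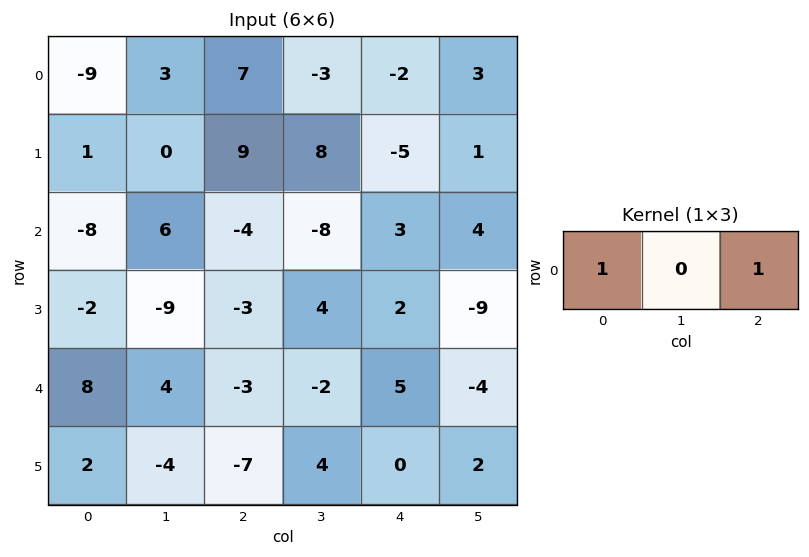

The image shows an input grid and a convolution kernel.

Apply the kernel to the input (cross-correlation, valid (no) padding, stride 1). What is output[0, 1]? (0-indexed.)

The receptive field on the input at this output position is [3 7 -3]. Elementwise product with the kernel and sum: 3·1 + -3·1.

0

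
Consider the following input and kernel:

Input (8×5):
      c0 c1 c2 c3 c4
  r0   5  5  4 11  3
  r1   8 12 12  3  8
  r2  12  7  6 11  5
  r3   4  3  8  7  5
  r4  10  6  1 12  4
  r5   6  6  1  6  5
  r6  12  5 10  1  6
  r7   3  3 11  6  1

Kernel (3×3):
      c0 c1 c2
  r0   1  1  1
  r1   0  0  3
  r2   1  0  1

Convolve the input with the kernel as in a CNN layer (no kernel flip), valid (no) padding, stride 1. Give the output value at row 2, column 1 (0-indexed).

63

The receptive field on the input at this output position is [7 6 11 / 3 8 7 / 6 1 12]. Elementwise product with the kernel and sum: 7·1 + 6·1 + 11·1 + 7·3 + 6·1 + 12·1.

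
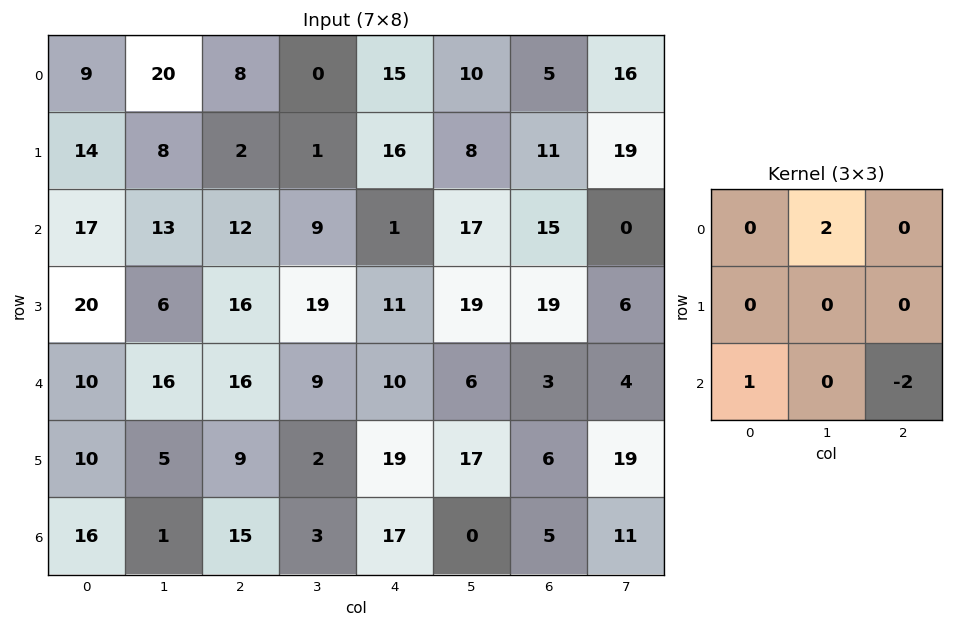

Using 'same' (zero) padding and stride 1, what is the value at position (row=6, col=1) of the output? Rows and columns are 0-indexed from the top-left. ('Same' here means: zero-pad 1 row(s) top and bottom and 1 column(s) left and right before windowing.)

10

The receptive field on the zero-padded input at this output position is [10 5 9 / 16 1 15 / 0 0 0]. Elementwise product with the kernel and sum: 5·2 + 0·1 + 0·-2.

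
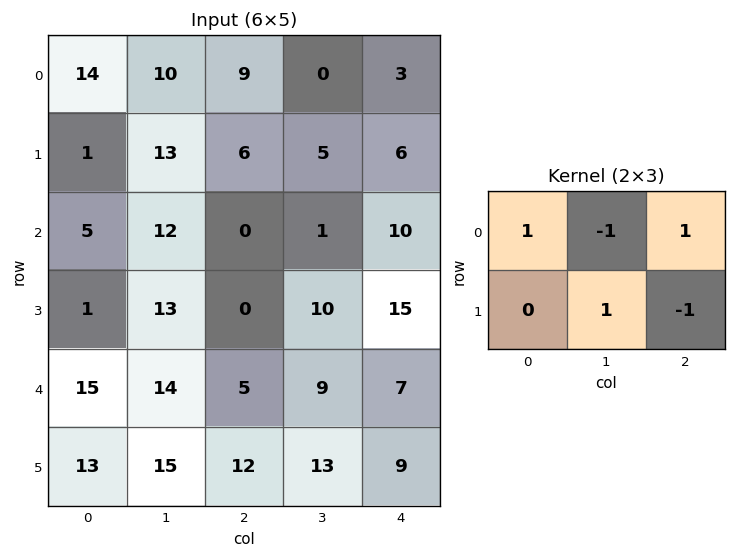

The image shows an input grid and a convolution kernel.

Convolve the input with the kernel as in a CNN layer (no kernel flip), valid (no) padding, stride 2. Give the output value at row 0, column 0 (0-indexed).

20

The receptive field on the input at this output position is [14 10 9 / 1 13 6]. Elementwise product with the kernel and sum: 14·1 + 10·-1 + 9·1 + 13·1 + 6·-1.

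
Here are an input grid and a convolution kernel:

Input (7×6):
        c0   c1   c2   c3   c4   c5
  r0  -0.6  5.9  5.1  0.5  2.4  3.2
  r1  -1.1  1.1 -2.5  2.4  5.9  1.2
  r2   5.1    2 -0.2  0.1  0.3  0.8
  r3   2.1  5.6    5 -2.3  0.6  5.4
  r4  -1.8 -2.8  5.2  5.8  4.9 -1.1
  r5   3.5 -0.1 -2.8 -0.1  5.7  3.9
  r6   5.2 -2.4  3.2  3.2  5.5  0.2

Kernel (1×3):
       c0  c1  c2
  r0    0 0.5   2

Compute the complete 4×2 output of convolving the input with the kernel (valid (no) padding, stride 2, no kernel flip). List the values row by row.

Output[0,0]: The receptive field on the input at this output position is [-0.6 5.9 5.1]. Elementwise product with the kernel and sum: 5.9·0.5 + 5.1·2.
Output[0,1]: The receptive field on the input at this output position is [5.1 0.5 2.4]. Elementwise product with the kernel and sum: 0.5·0.5 + 2.4·2.

13.15 5.05
0.6 0.65
9 12.7
5.2 12.6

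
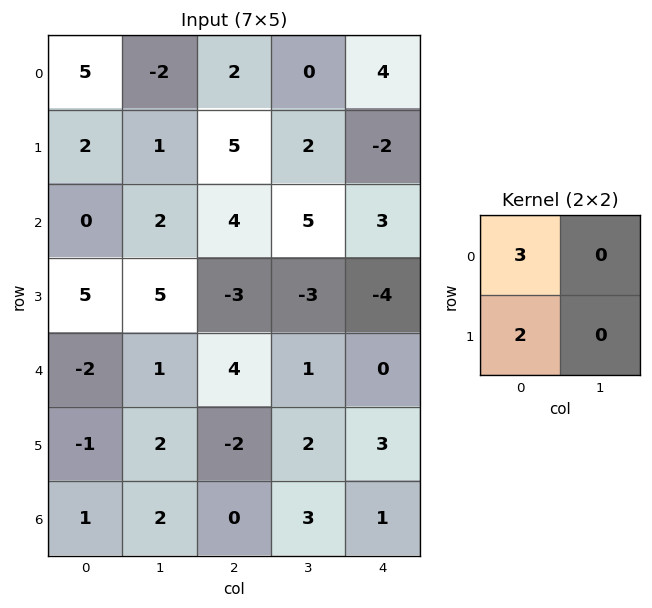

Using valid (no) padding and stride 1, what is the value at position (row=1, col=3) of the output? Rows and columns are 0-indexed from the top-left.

The receptive field on the input at this output position is [2 -2 / 5 3]. Elementwise product with the kernel and sum: 2·3 + 5·2.

16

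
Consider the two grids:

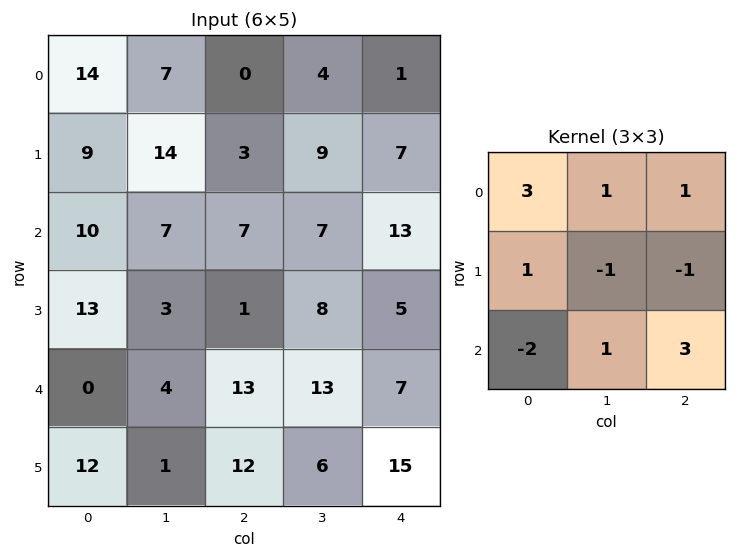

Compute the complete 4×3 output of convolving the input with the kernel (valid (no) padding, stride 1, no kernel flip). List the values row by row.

49 41 24
20 66 33
96 73 37
39 24 36

Output[0,0]: The receptive field on the input at this output position is [14 7 0 / 9 14 3 / 10 7 7]. Elementwise product with the kernel and sum: 14·3 + 7·1 + 0·1 + 9·1 + 14·-1 + 3·-1 + 10·-2 + 7·1 + 7·3.
Output[0,1]: The receptive field on the input at this output position is [7 0 4 / 14 3 9 / 7 7 7]. Elementwise product with the kernel and sum: 7·3 + 0·1 + 4·1 + 14·1 + 3·-1 + 9·-1 + 7·-2 + 7·1 + 7·3.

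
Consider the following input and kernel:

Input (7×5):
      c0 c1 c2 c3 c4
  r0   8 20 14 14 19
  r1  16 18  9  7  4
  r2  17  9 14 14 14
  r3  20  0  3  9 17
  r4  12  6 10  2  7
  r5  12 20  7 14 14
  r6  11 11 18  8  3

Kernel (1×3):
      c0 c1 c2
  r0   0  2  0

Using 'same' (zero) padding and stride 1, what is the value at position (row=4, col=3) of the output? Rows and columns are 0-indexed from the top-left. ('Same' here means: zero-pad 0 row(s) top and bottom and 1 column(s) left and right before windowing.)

4

The receptive field on the zero-padded input at this output position is [10 2 7]. Elementwise product with the kernel and sum: 2·2.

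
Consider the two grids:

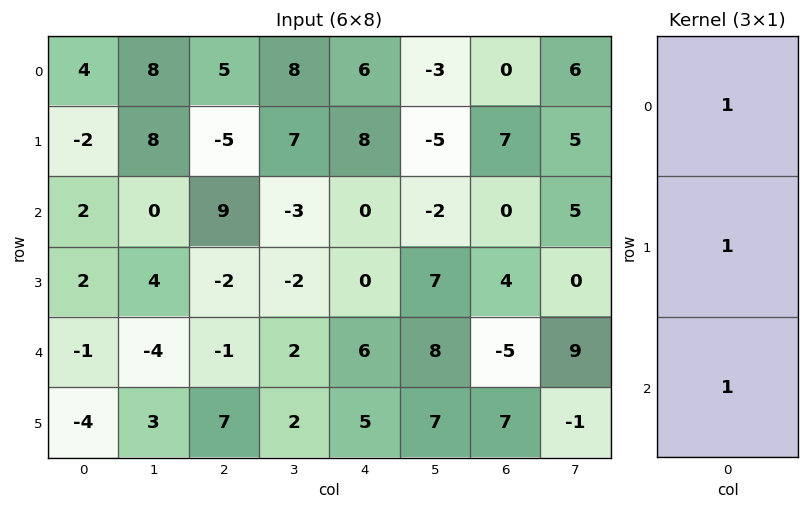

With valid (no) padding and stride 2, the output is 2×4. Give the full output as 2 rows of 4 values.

Output[0,0]: The receptive field on the input at this output position is [4 / -2 / 2]. Elementwise product with the kernel and sum: 4·1 + -2·1 + 2·1.
Output[0,1]: The receptive field on the input at this output position is [5 / -5 / 9]. Elementwise product with the kernel and sum: 5·1 + -5·1 + 9·1.

4 9 14 7
3 6 6 -1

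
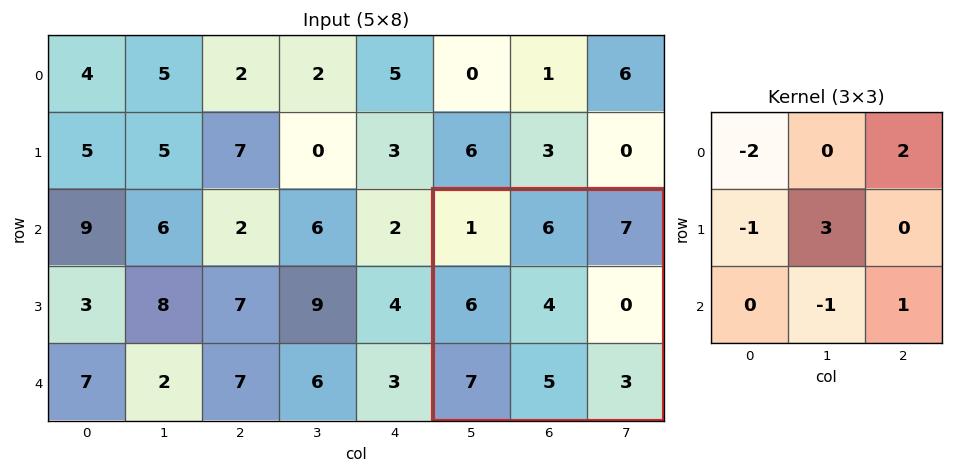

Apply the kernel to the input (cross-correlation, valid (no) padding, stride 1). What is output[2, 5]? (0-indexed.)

The receptive field on the input at this output position is [1 6 7 / 6 4 0 / 7 5 3]. Elementwise product with the kernel and sum: 1·-2 + 7·2 + 6·-1 + 4·3 + 5·-1 + 3·1.

16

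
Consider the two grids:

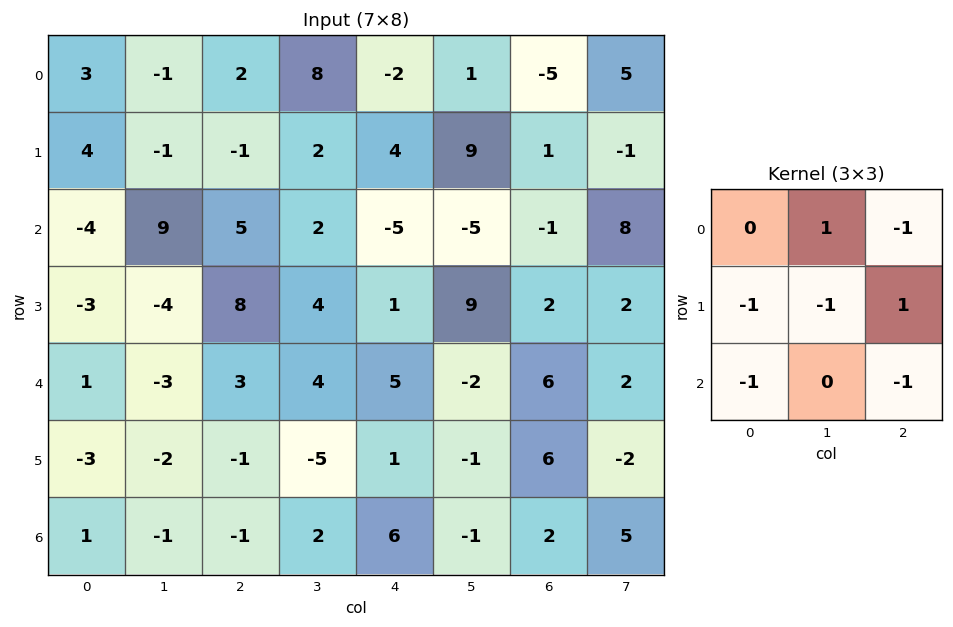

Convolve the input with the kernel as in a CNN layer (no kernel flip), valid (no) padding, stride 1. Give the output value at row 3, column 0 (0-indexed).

The receptive field on the input at this output position is [-3 -4 8 / 1 -3 3 / -3 -2 -1]. Elementwise product with the kernel and sum: -4·1 + 8·-1 + 1·-1 + -3·-1 + 3·1 + -3·-1 + -1·-1.

-3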